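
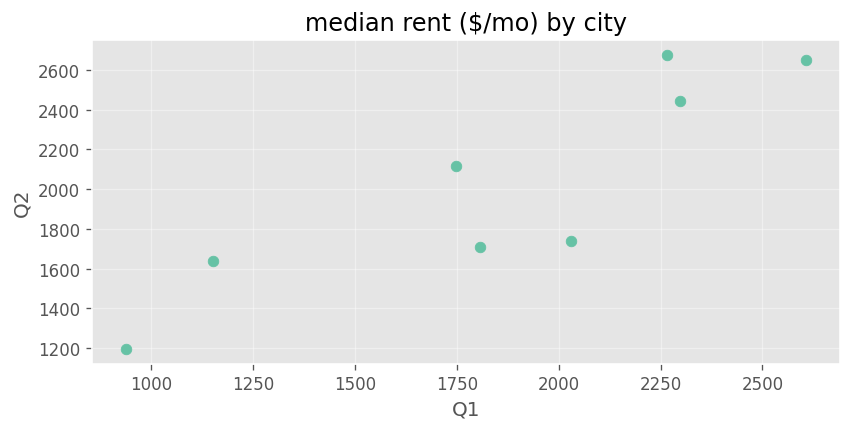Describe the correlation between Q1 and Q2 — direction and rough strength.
Points are positively correlated; strong (|r| ≈ 0.9).

positive, strong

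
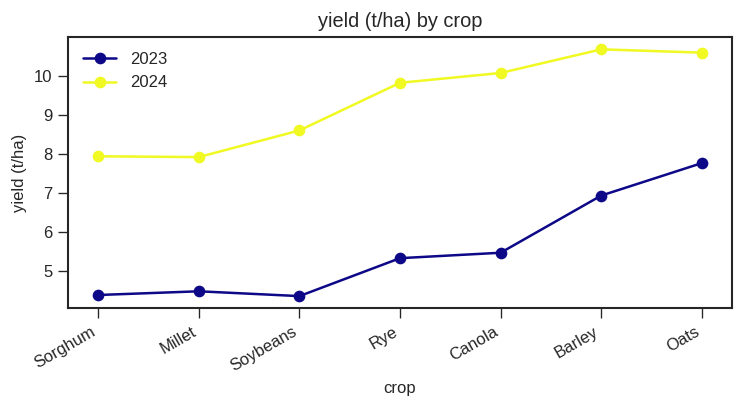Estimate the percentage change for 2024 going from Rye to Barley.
Rye ≈ 10, Barley ≈ 11; (11 − 10) / 10 ≈ +10%.

≈ +10%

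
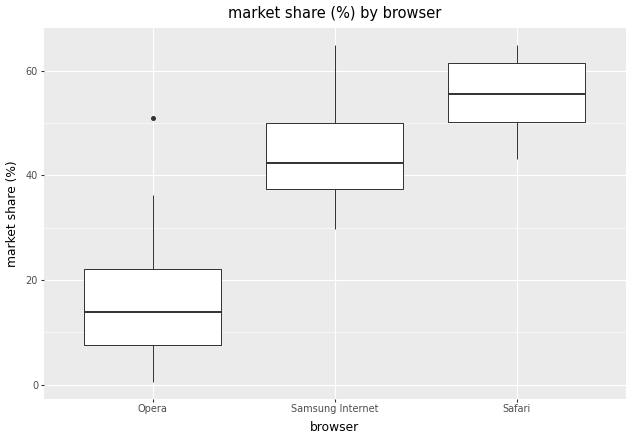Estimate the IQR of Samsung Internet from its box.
Q3 ≈ 50, Q1 ≈ 35; IQR ≈ 15.

≈ 15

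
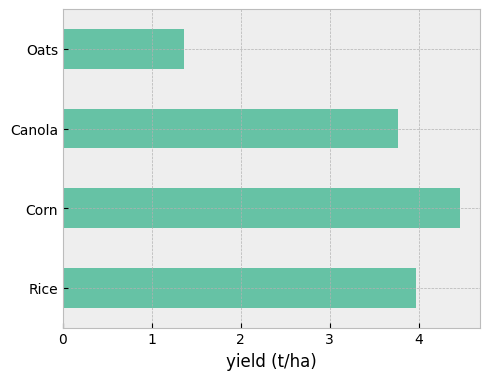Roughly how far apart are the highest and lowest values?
Max Corn ≈ 4.5, min Oats ≈ 1.5; range ≈ 3.0.

≈ 3.0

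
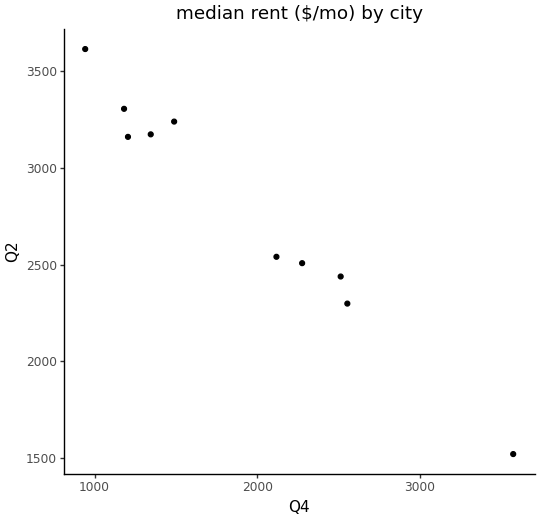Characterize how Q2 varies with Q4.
Points are negatively correlated; strong (|r| ≈ 1.0).

negative, strong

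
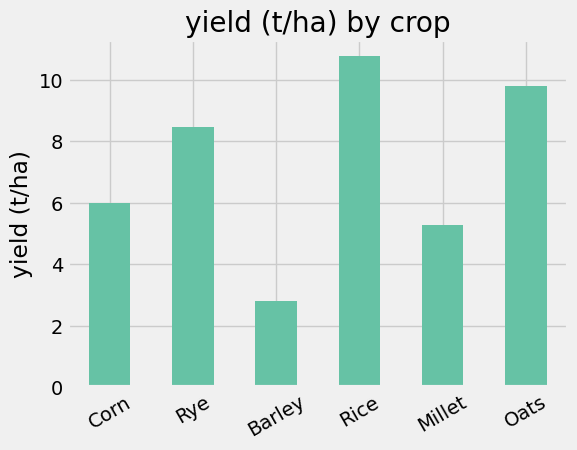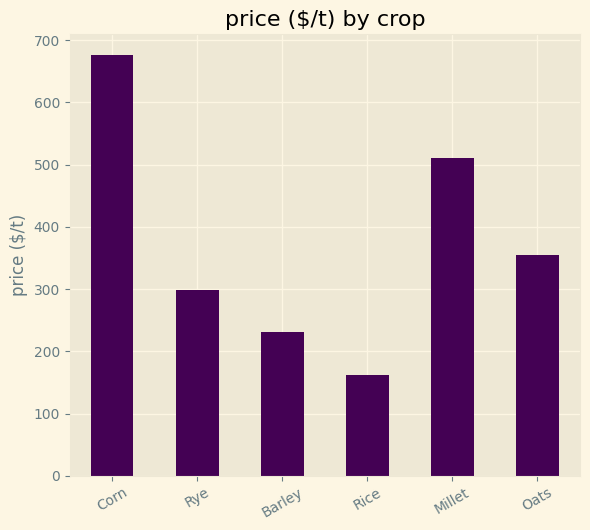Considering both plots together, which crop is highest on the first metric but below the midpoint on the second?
Chart 2 median price ($/t) ≈ 300; below-median crops: Rye, Barley, Rice. Among those, Rice has the highest yield (t/ha) (≈ 11).

Rice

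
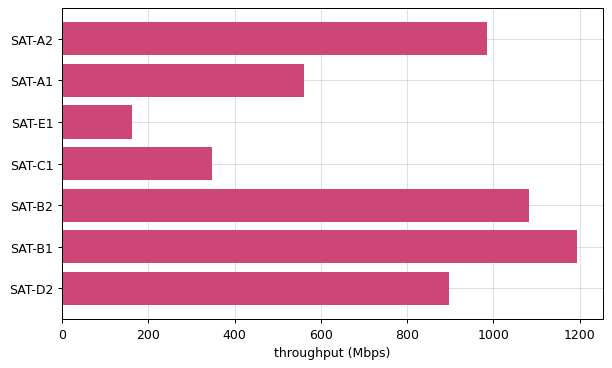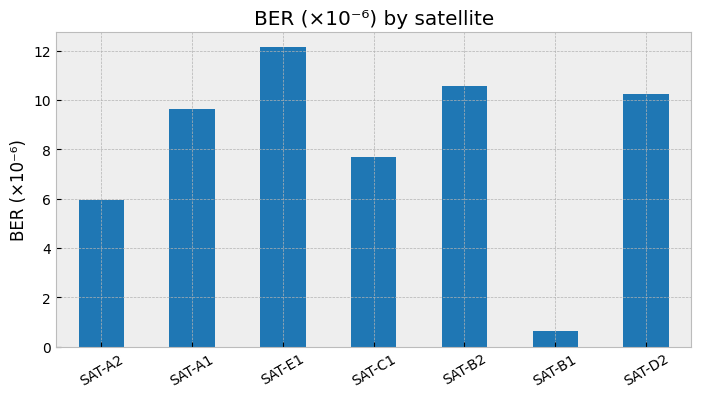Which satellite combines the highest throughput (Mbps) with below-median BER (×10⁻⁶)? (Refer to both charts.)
Chart 2 median BER (×10⁻⁶) ≈ 10; below-median satellites: SAT-A2, SAT-C1, SAT-B1. Among those, SAT-B1 has the highest throughput (Mbps) (≈ 1200).

SAT-B1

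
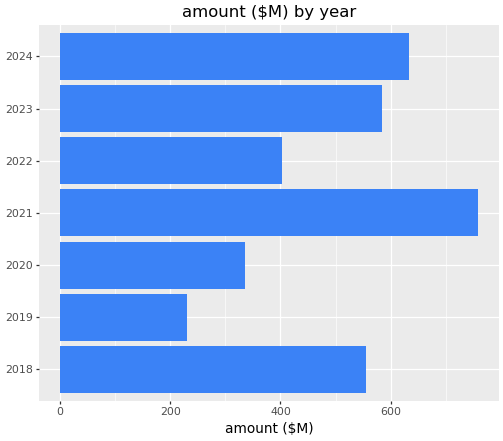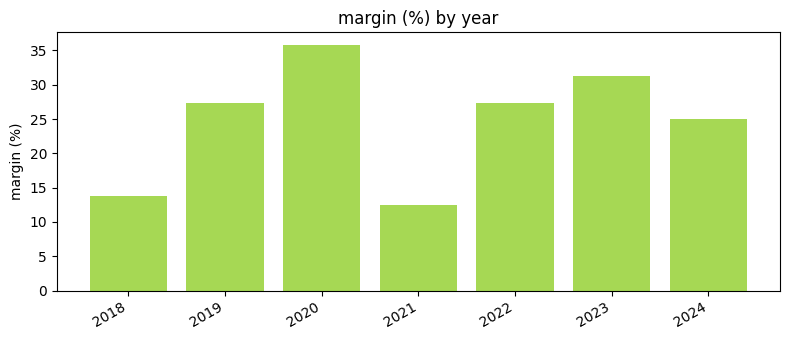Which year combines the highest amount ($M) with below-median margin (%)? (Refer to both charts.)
Chart 2 median margin (%) ≈ 25; below-median years: 2018, 2021, 2024. Among those, 2021 has the highest amount ($M) (≈ 800).

2021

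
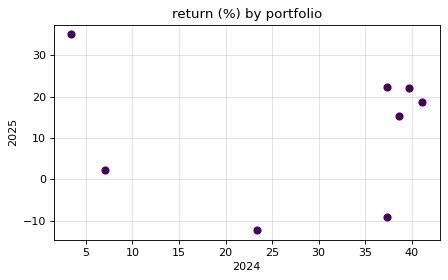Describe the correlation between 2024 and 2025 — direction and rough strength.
no clear correlation

Points are roughly uncorrelated; weak (|r| ≈ 0.1).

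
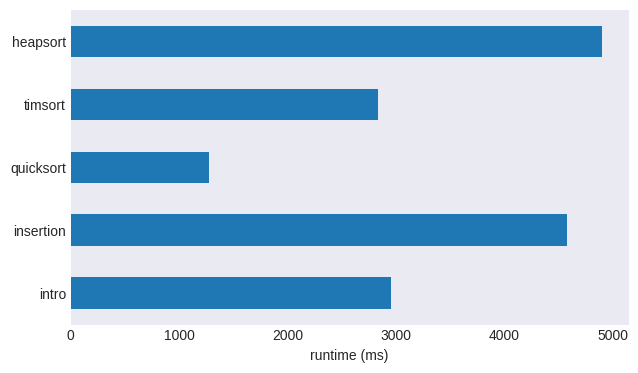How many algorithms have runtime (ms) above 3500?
Above 3500: insertion, heapsort.

2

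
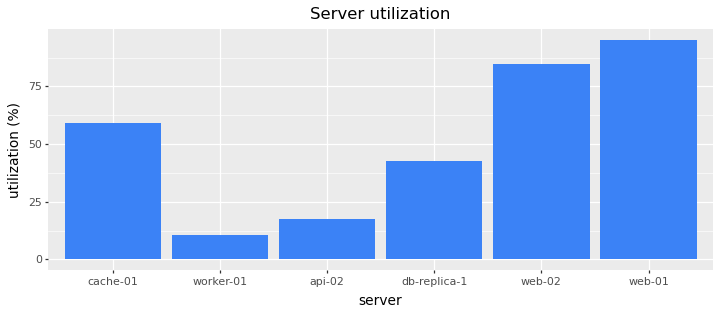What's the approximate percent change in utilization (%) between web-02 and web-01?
web-02 ≈ 80, web-01 ≈ 90; (90 − 80) / 80 ≈ +12.5%.

≈ +12.5%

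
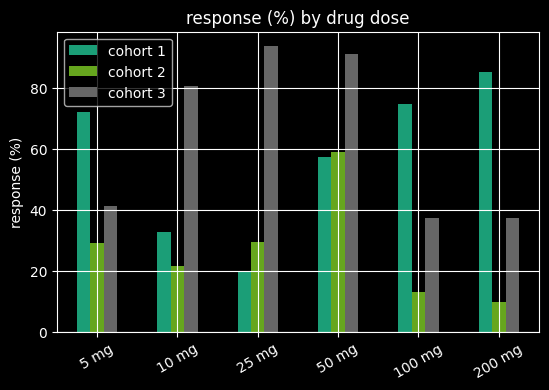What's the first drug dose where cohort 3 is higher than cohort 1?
5 mg: cohort 3 ≈ 40 vs cohort 1 ≈ 70 (not yet); 10 mg: cohort 3 ≈ 80 vs cohort 1 ≈ 30 (first crossover).

10 mg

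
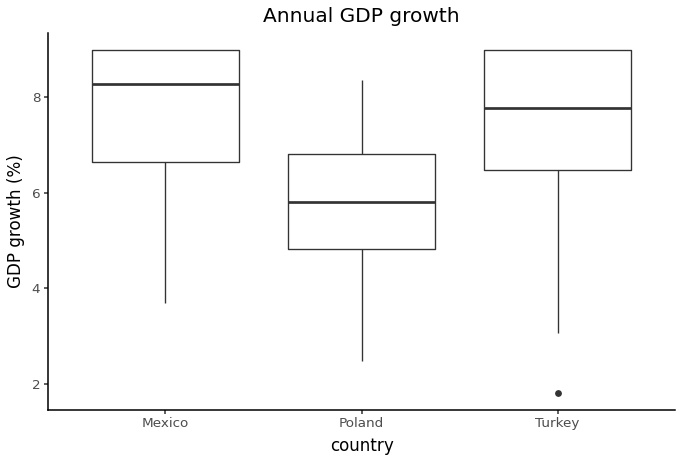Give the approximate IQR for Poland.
≈ 2.0

Q3 ≈ 6.8, Q1 ≈ 4.8; IQR ≈ 2.0.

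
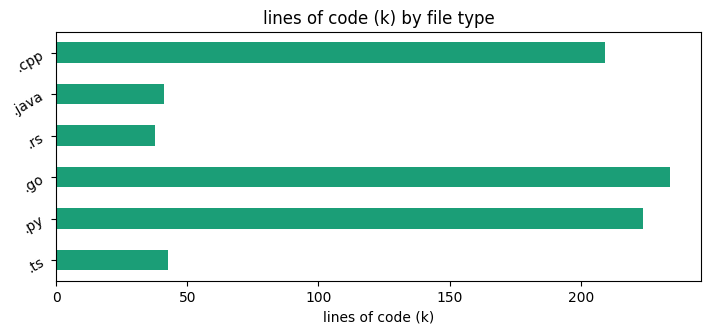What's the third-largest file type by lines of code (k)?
.cpp

Top 4: .go ≈ 240, .py ≈ 220, .cpp ≈ 200, .ts ≈ 40.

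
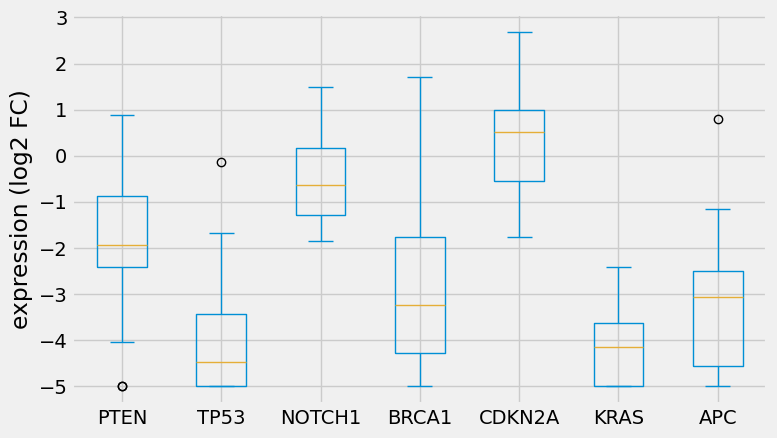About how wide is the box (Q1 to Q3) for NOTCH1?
≈ 1.5

Q3 ≈ 0.0, Q1 ≈ -1.5; IQR ≈ 1.5.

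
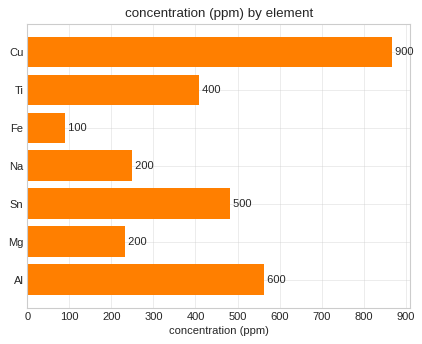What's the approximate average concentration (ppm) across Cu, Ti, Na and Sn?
≈ 500

(900 + 400 + 200 + 500) / 4 ≈ 500.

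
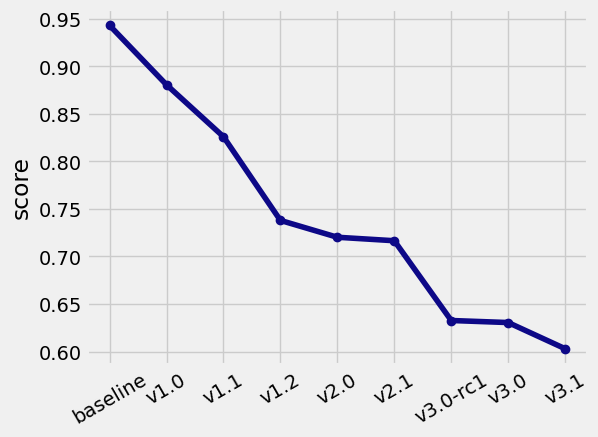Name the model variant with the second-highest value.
v1.0

Top 3: baseline ≈ 0.95, v1.0 ≈ 0.90, v1.1 ≈ 0.85.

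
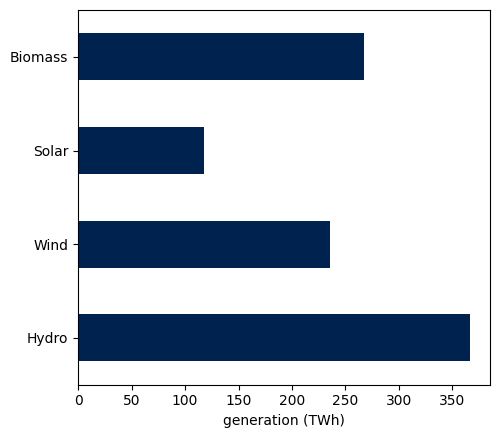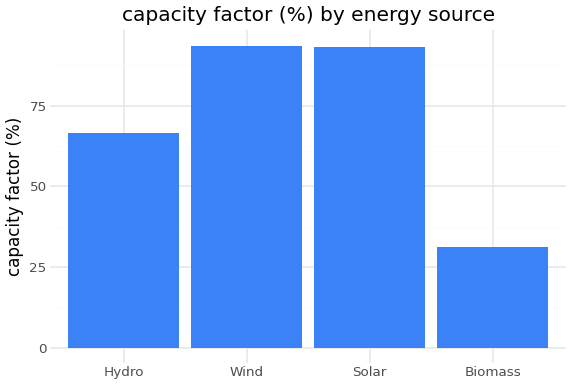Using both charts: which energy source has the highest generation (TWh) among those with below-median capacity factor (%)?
Chart 2 median capacity factor (%) ≈ 80; below-median energy sources: Hydro, Biomass. Among those, Hydro has the highest generation (TWh) (≈ 350).

Hydro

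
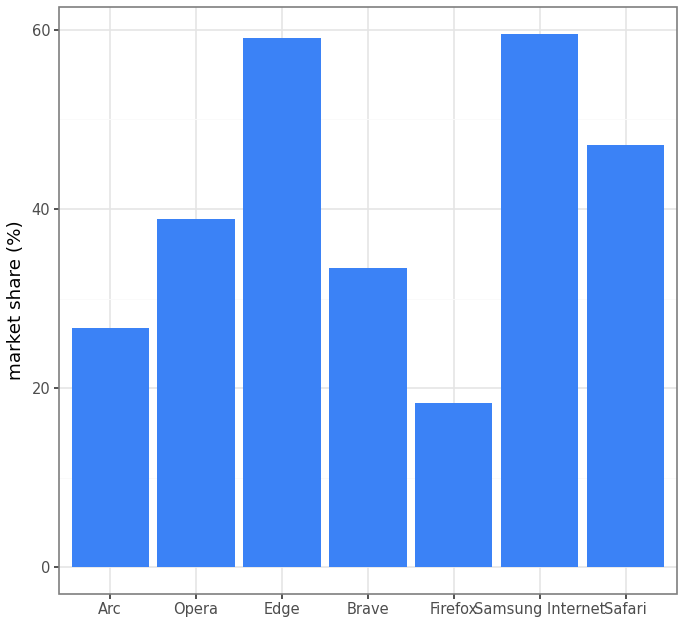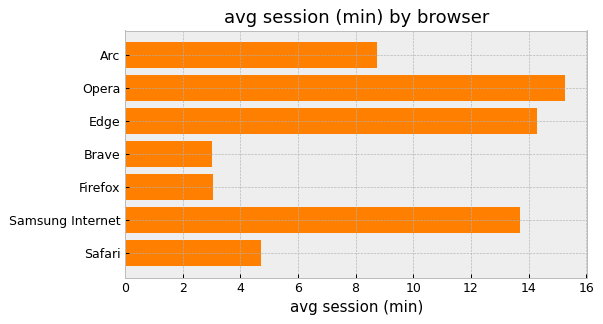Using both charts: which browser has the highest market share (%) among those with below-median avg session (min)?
Chart 2 median avg session (min) ≈ 8; below-median browsers: Brave, Firefox, Safari. Among those, Safari has the highest market share (%) (≈ 50).

Safari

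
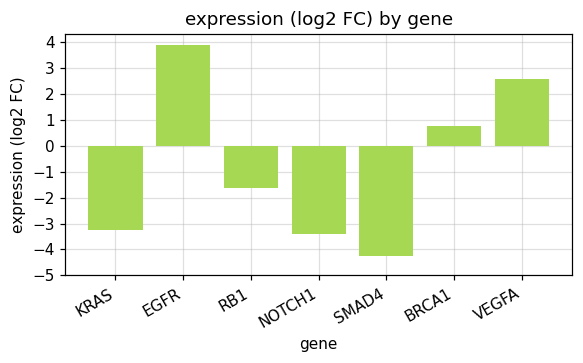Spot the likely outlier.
EGFR

EGFR ≈ 4; the rest sit between ≈ -4 and ≈ 3.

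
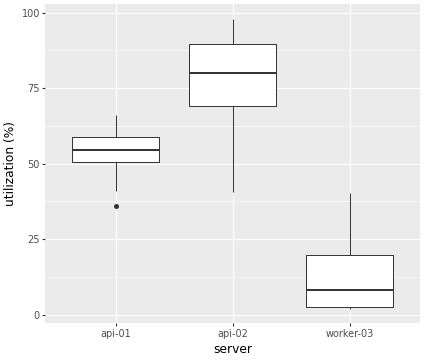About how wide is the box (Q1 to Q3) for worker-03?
≈ 20

Q3 ≈ 20, Q1 ≈ 0; IQR ≈ 20.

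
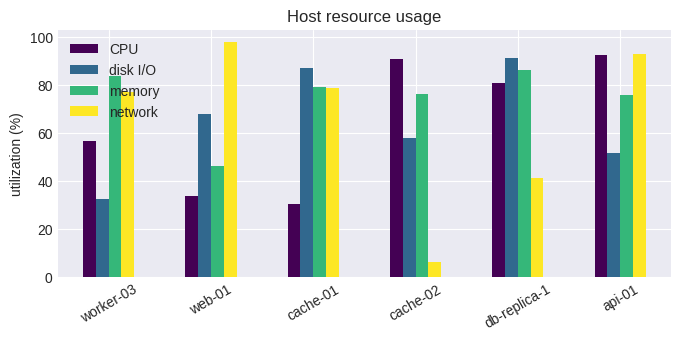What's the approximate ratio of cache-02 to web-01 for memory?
cache-02 ≈ 80, web-01 ≈ 50; 80/50 ≈ 1.6.

≈ 1.6×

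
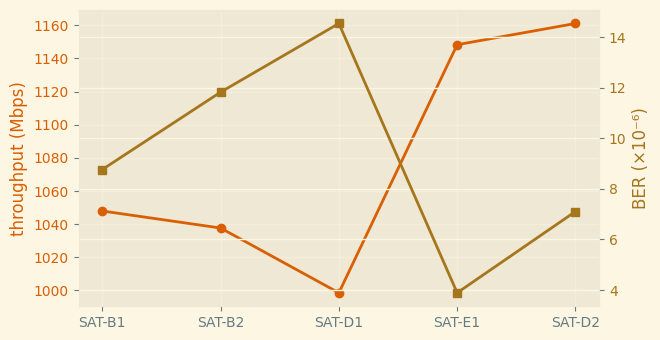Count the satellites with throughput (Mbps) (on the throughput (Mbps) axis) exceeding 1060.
2

Above 1060: SAT-E1, SAT-D2.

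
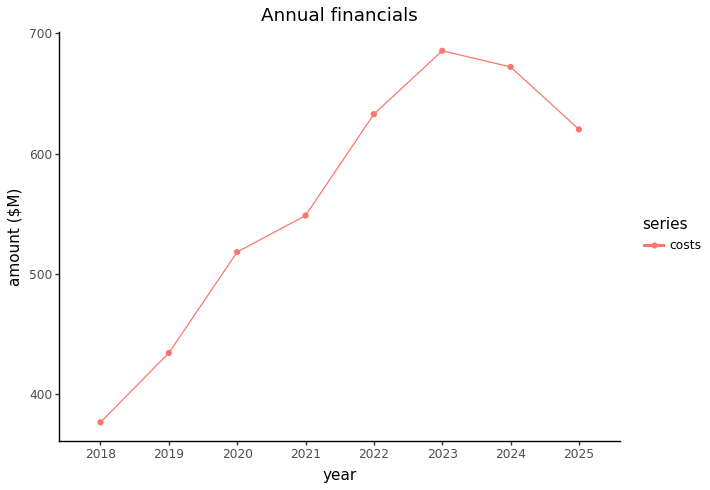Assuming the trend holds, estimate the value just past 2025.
≈ 550

Last three: 700, 650, 600 → slope ≈ -50/step → next ≈ 550.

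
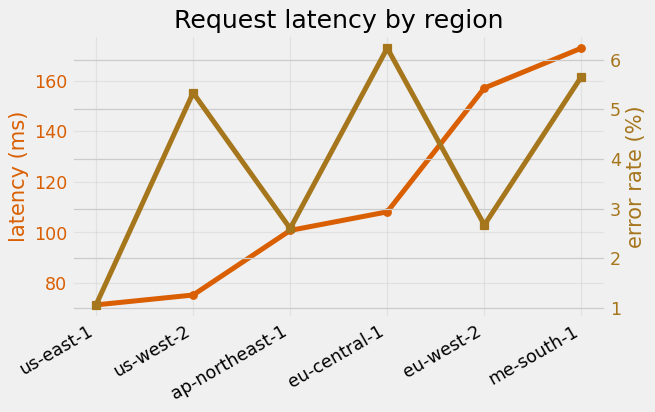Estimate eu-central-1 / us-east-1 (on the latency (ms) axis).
≈ 1.57×

eu-central-1 ≈ 110, us-east-1 ≈ 70; 110/70 ≈ 1.57.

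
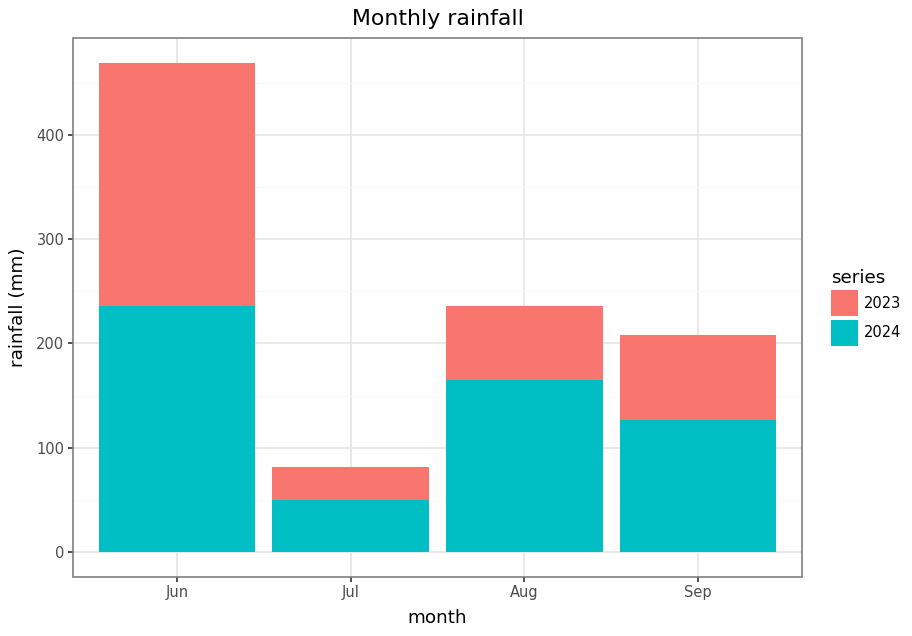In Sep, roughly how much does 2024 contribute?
≈ 150

2024 top ≈ 150, bottom ≈ 0; segment ≈ 150.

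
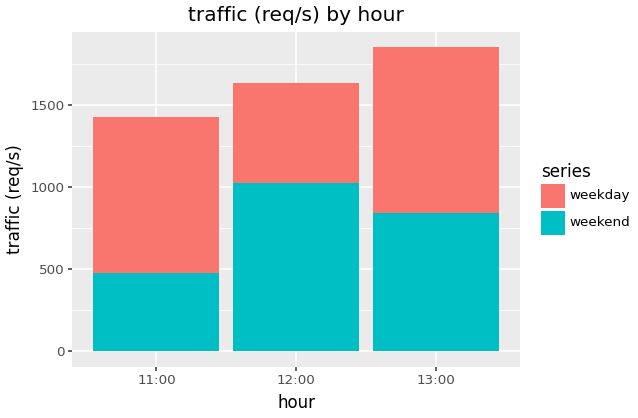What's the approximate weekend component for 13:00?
weekend top ≈ 800, bottom ≈ 0; segment ≈ 800.

≈ 800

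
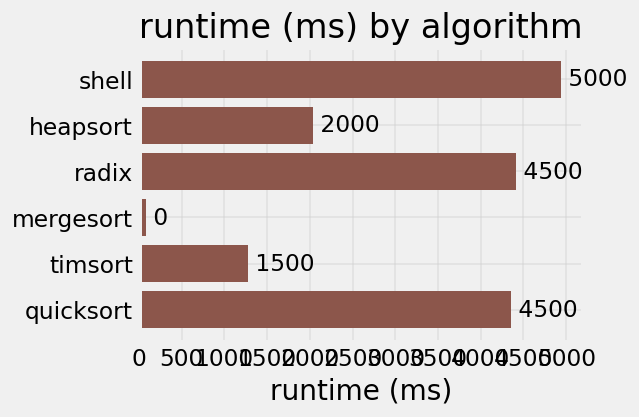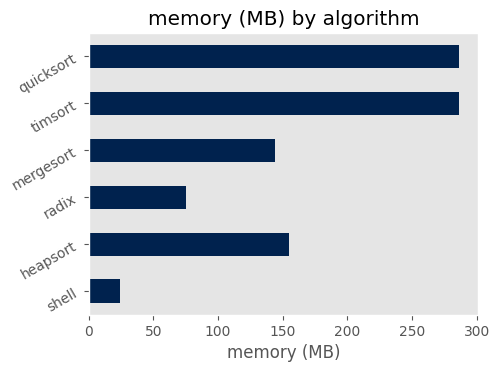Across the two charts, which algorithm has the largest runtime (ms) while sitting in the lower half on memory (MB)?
shell

Chart 2 median memory (MB) ≈ 150; below-median algorithms: shell, radix, mergesort. Among those, shell has the highest runtime (ms) (≈ 5000).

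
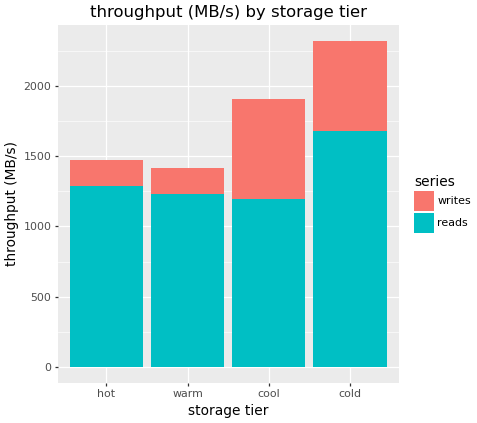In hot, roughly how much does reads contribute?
reads top ≈ 1200, bottom ≈ 0; segment ≈ 1200.

≈ 1200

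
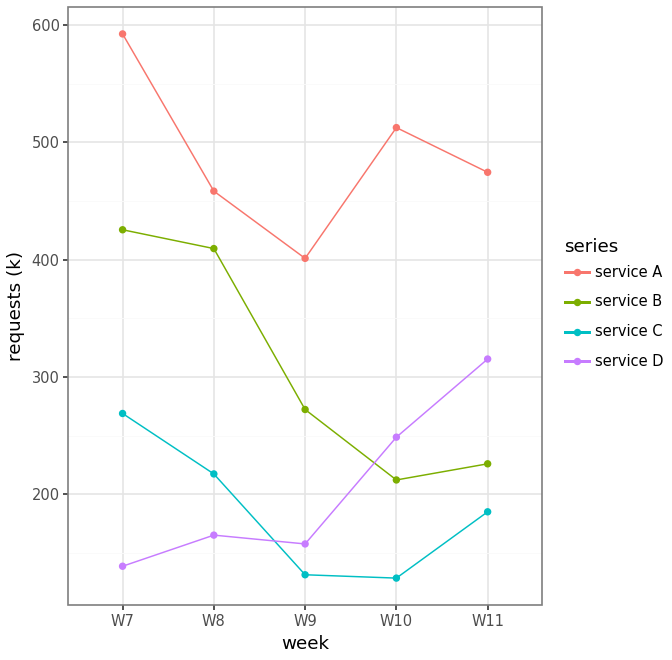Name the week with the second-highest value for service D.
W10

Top 3 for service D: W11 ≈ 300, W10 ≈ 250, W8 ≈ 150.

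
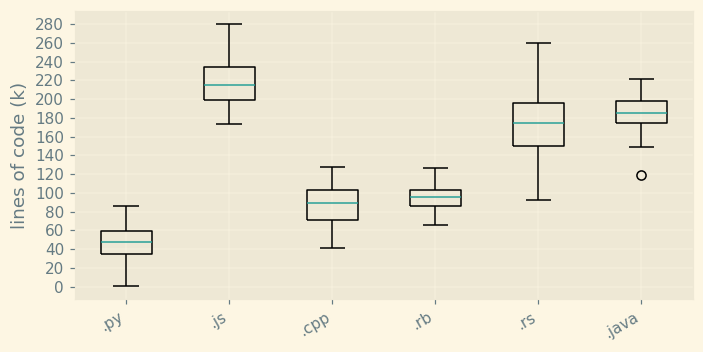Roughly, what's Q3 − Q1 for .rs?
Q3 ≈ 200, Q1 ≈ 160; IQR ≈ 40.

≈ 40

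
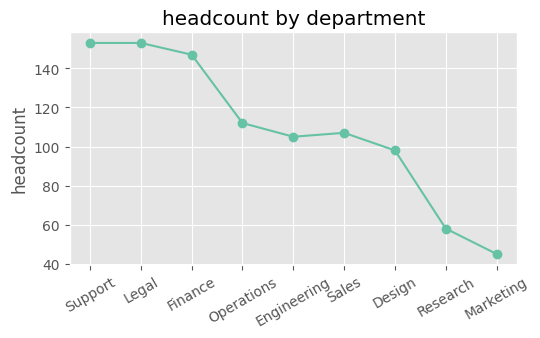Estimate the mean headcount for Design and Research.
≈ 80

(100 + 60) / 2 ≈ 80.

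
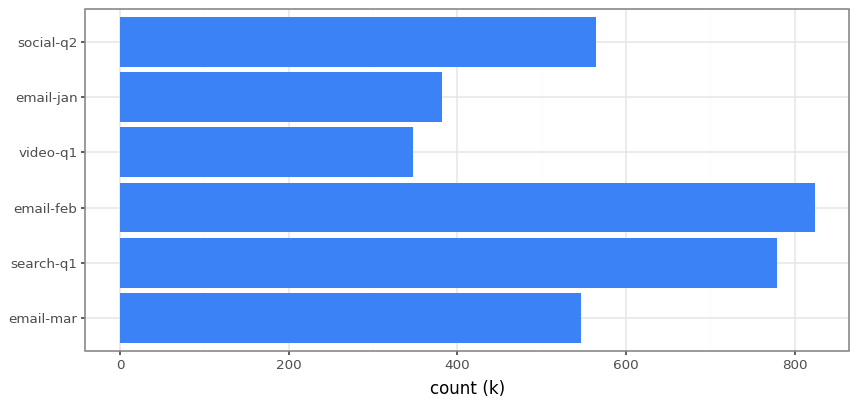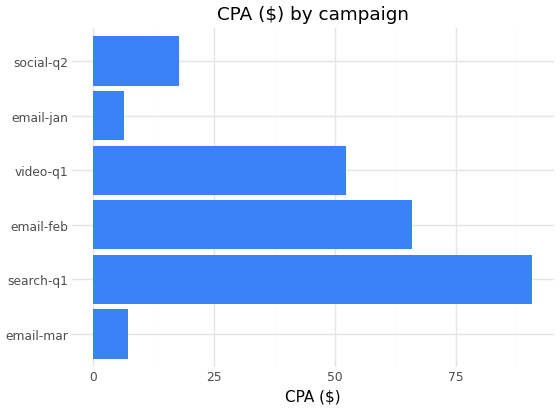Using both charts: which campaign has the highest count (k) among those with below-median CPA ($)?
social-q2

Chart 2 median CPA ($) ≈ 40; below-median campaigns: email-mar, email-jan, social-q2. Among those, social-q2 has the highest count (k) (≈ 600).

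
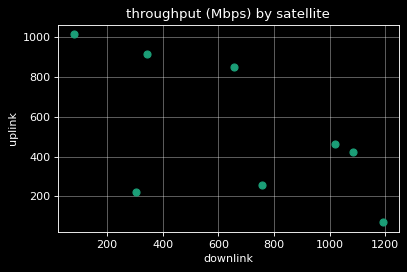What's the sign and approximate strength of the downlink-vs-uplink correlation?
Points are negatively correlated; moderate (|r| ≈ 0.6).

negative, moderate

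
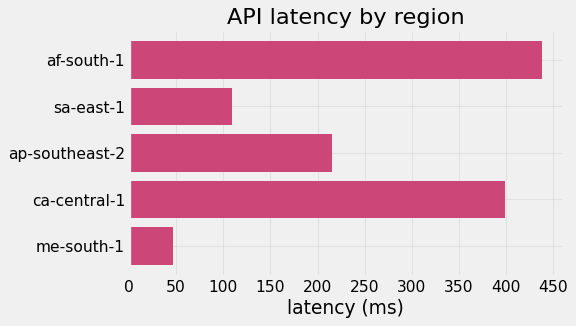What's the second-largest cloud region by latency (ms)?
Top 3: af-south-1 ≈ 450, ca-central-1 ≈ 400, ap-southeast-2 ≈ 200.

ca-central-1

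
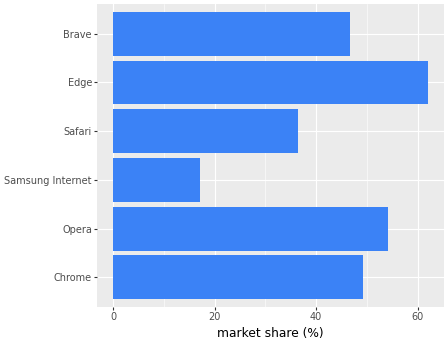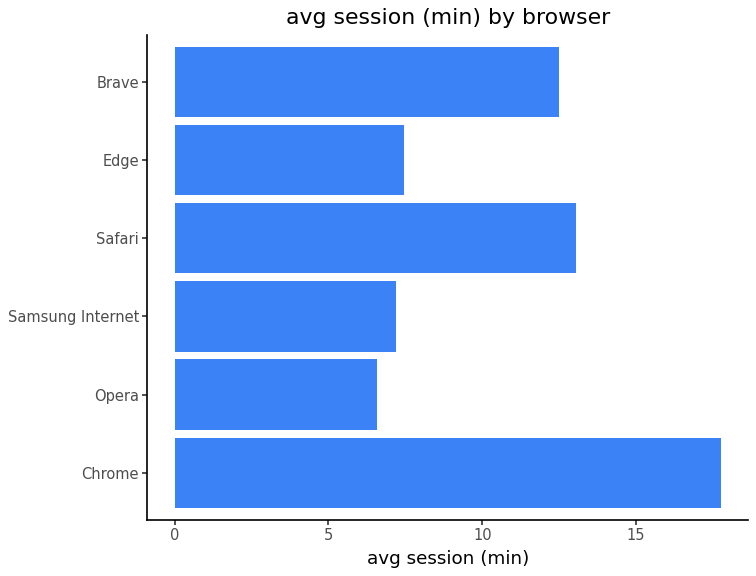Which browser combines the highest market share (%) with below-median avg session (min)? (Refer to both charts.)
Edge

Chart 2 median avg session (min) ≈ 10; below-median browsers: Opera, Samsung Internet, Edge. Among those, Edge has the highest market share (%) (≈ 60).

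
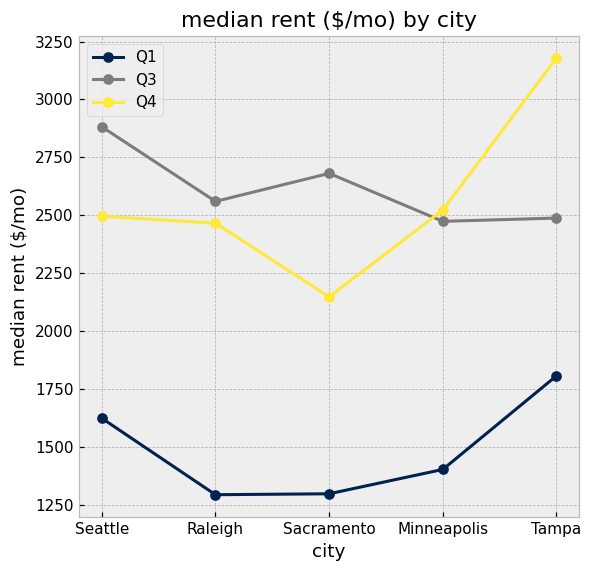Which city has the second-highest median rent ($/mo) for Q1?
Top 3 for Q1: Tampa ≈ 1800, Seattle ≈ 1600, Minneapolis ≈ 1400.

Seattle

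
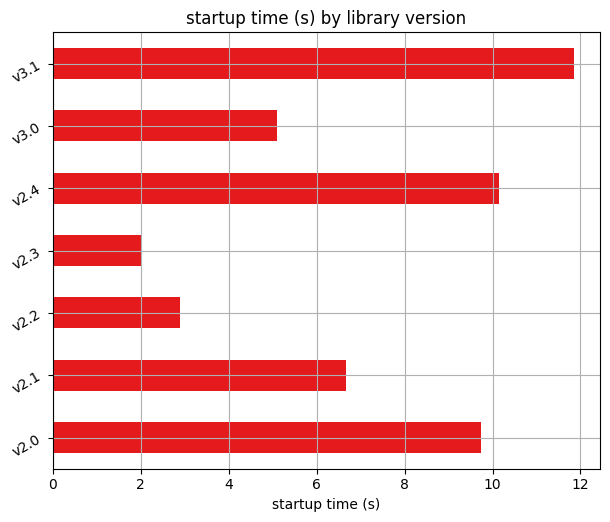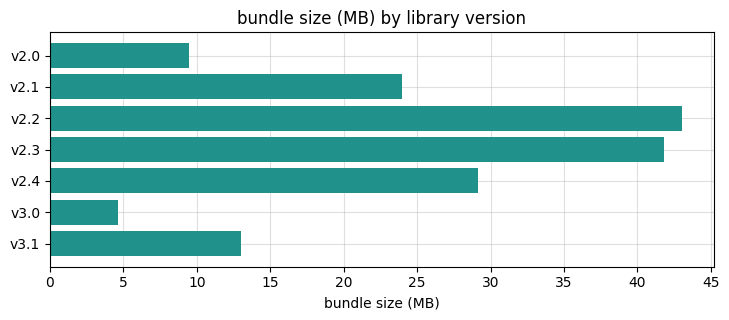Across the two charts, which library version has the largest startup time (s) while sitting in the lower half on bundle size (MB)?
v3.1

Chart 2 median bundle size (MB) ≈ 25; below-median library versions: v2.0, v3.0, v3.1. Among those, v3.1 has the highest startup time (s) (≈ 12).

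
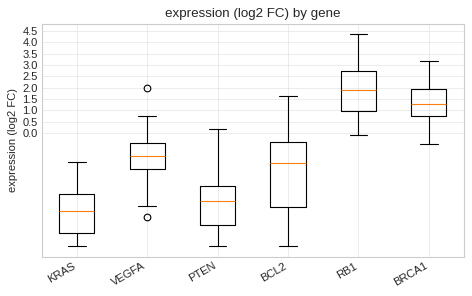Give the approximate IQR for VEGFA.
Q3 ≈ -0.5, Q1 ≈ -1.5; IQR ≈ 1.0.

≈ 1.0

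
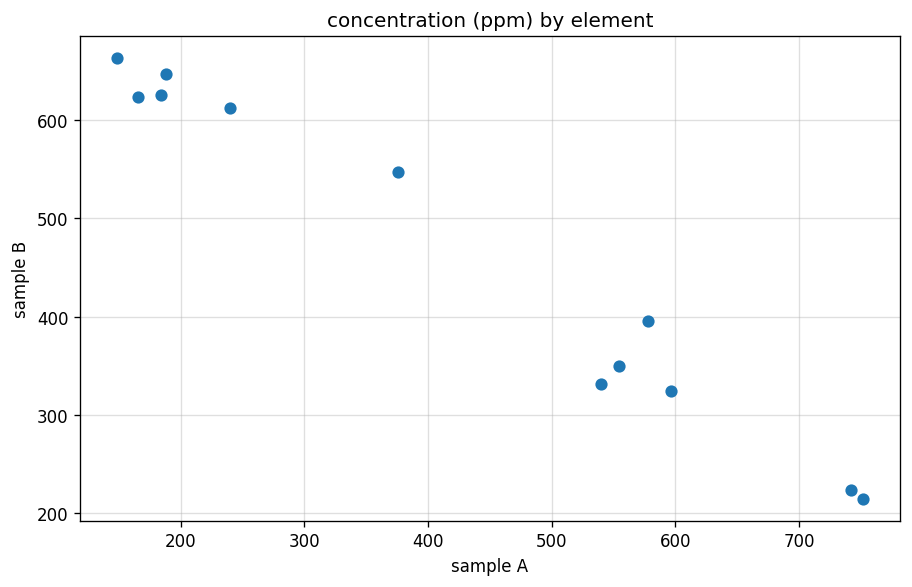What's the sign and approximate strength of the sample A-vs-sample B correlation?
negative, strong

Points are negatively correlated; strong (|r| ≈ 1.0).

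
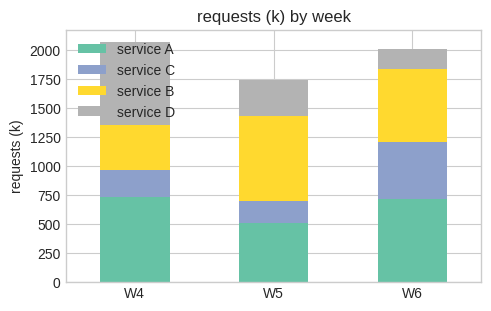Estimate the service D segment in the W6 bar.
service D top ≈ 2000, bottom ≈ 1800; segment ≈ 200.

≈ 200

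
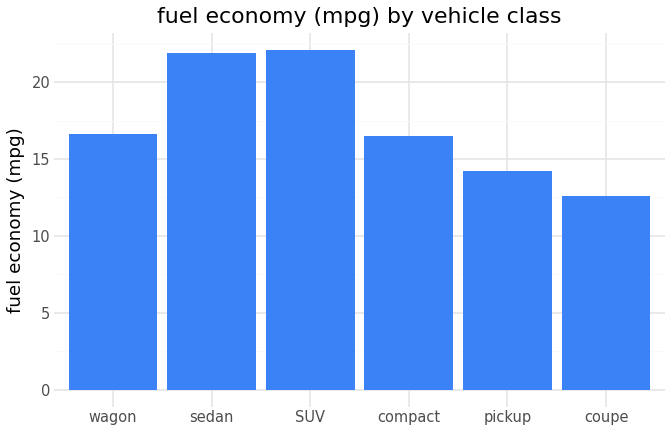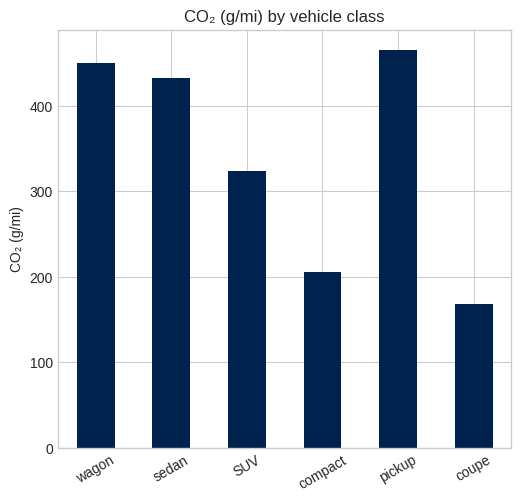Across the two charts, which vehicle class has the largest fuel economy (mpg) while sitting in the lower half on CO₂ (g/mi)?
Chart 2 median CO₂ (g/mi) ≈ 400; below-median vehicle classes: SUV, compact, coupe. Among those, SUV has the highest fuel economy (mpg) (≈ 20).

SUV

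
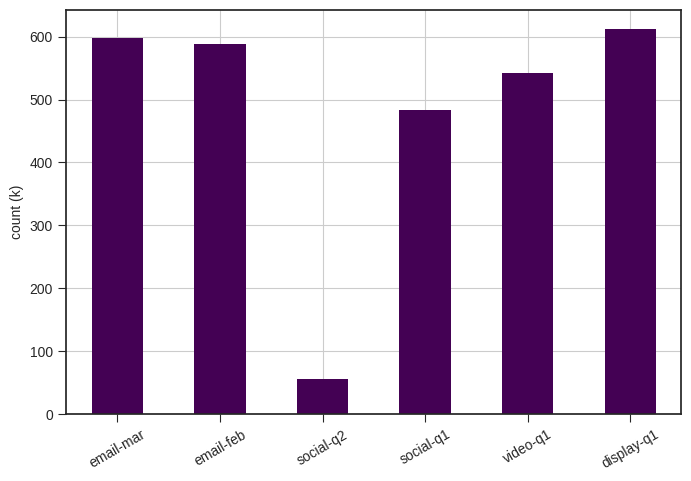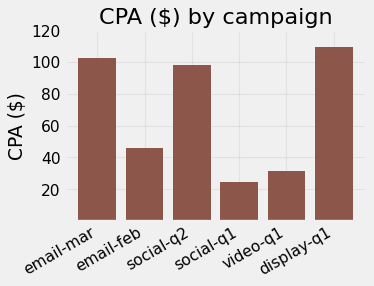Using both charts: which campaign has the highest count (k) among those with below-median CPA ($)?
email-feb

Chart 2 median CPA ($) ≈ 80; below-median campaigns: email-feb, social-q1, video-q1. Among those, email-feb has the highest count (k) (≈ 600).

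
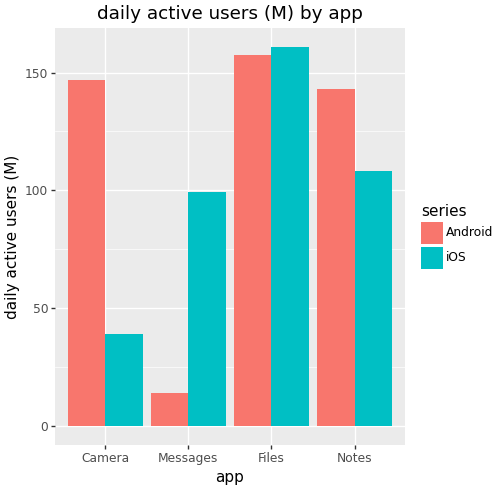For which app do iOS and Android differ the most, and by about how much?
Camera, ≈ 100 M

Camera: iOS ≈ 40, Android ≈ 140 → gap ≈ 100. Next-largest (Messages) is only ≈ 80.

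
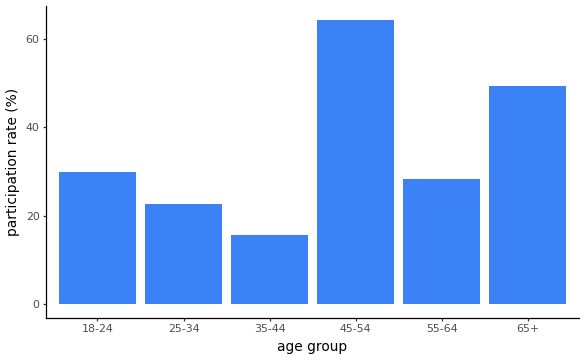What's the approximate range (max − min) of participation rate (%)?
≈ 40

Max 45-54 ≈ 60, min 35-44 ≈ 20; range ≈ 40.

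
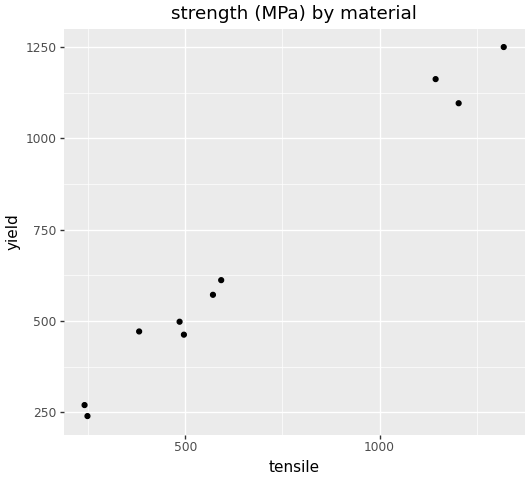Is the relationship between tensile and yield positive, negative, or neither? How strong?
Points are positively correlated; strong (|r| ≈ 1.0).

positive, strong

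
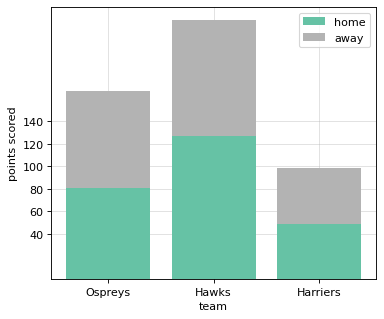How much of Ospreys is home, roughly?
home top ≈ 80, bottom ≈ 0; segment ≈ 80.

≈ 80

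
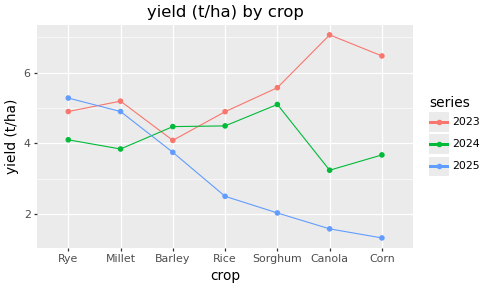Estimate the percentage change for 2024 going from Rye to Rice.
Rye ≈ 4.0, Rice ≈ 4.5; (4.5 − 4.0) / 4.0 ≈ +12.5%.

≈ +12.5%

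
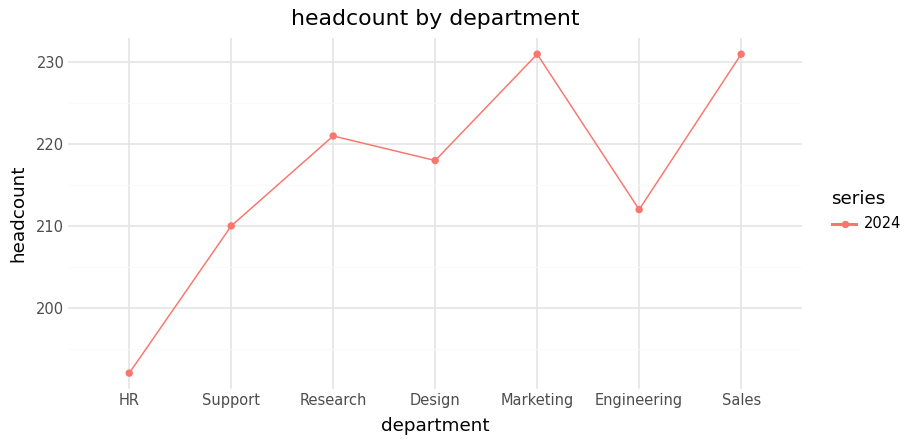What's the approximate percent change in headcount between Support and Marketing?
Support ≈ 210, Marketing ≈ 230; (230 − 210) / 210 ≈ +9.5%.

≈ +9.5%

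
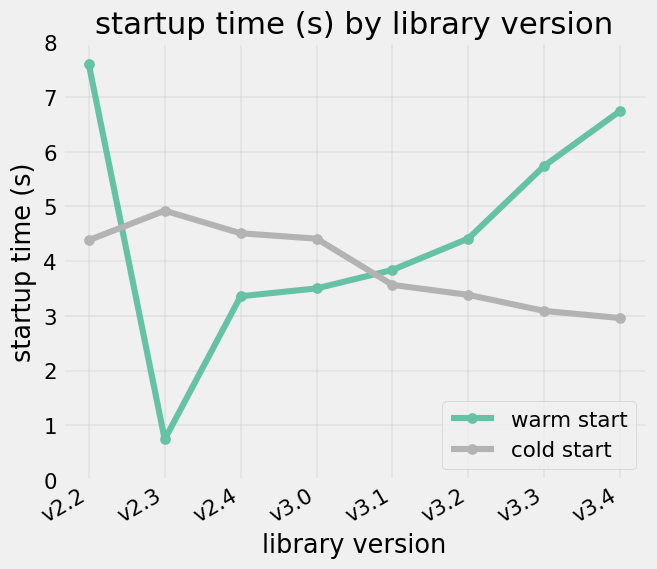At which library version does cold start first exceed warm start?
v2.3

v2.2: cold start ≈ 4 vs warm start ≈ 8 (not yet); v2.3: cold start ≈ 5 vs warm start ≈ 1 (first crossover).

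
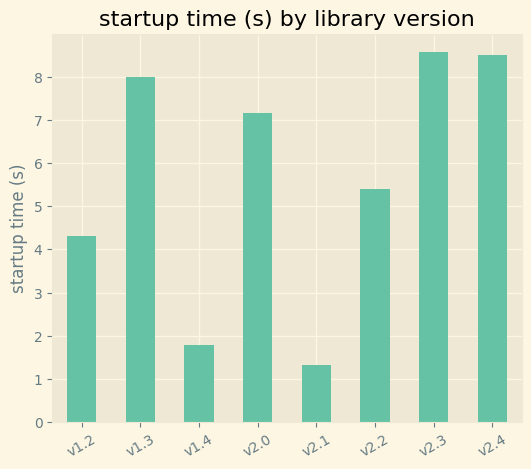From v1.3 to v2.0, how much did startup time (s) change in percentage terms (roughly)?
≈ -12.5%

v1.3 ≈ 8, v2.0 ≈ 7; (7 − 8) / 8 ≈ -12.5%.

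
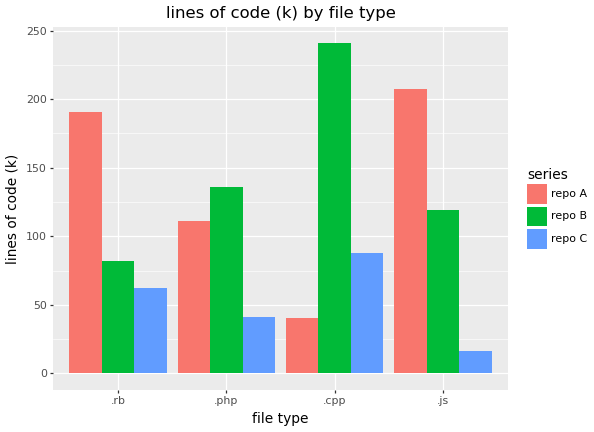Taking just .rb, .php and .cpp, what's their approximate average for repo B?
(75 + 125 + 250) / 3 ≈ 150.

≈ 150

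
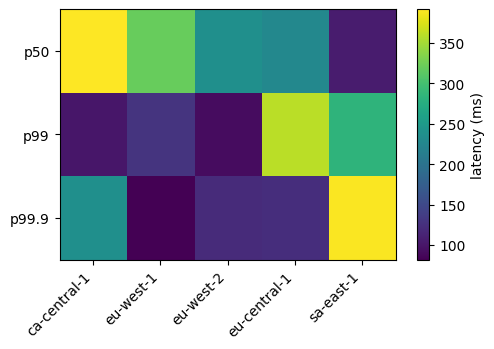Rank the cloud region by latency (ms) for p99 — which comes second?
Top 3 for p99: eu-central-1 ≈ 350, sa-east-1 ≈ 300, eu-west-1 ≈ 150.

sa-east-1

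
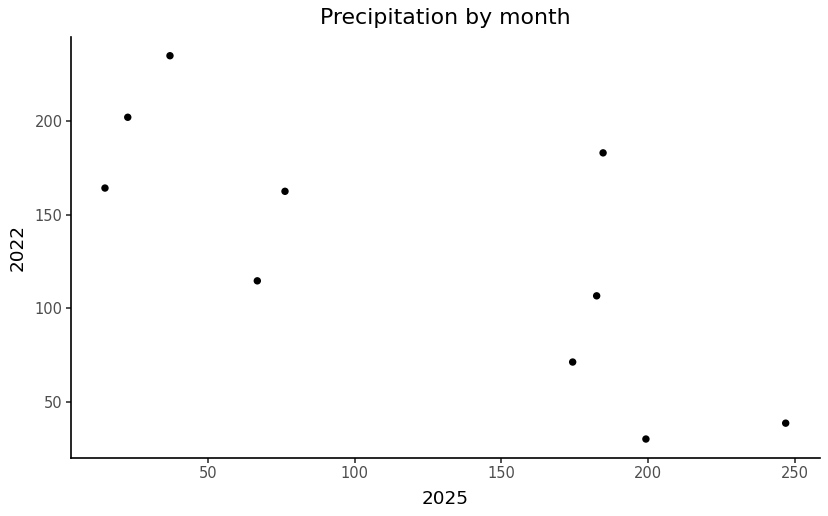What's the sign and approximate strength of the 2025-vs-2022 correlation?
negative, strong

Points are negatively correlated; strong (|r| ≈ 0.8).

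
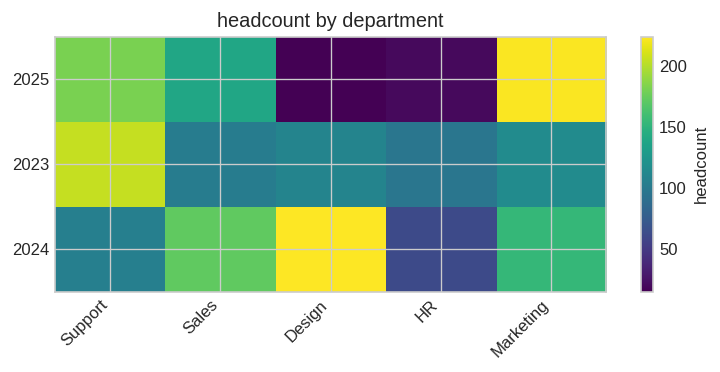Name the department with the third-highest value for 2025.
Top 4 for 2025: Marketing ≈ 220, Support ≈ 180, Sales ≈ 140, HR ≈ 20.

Sales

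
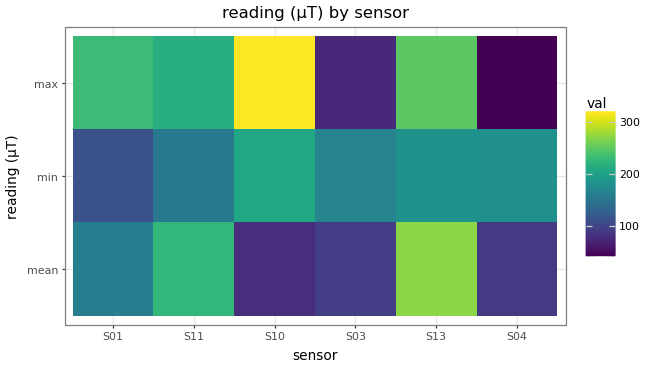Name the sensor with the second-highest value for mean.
S11

Top 3 for mean: S13 ≈ 275, S11 ≈ 225, S01 ≈ 150.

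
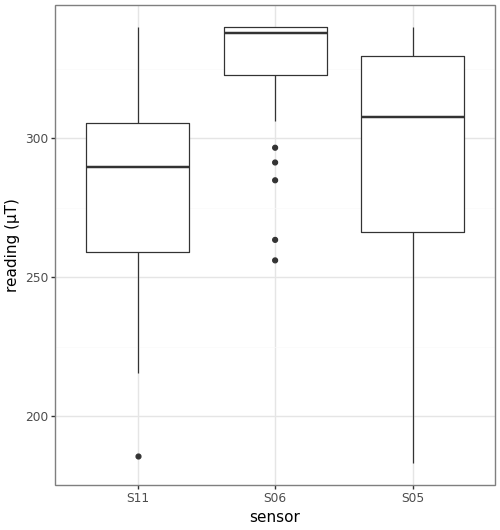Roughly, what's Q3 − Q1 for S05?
Q3 ≈ 330, Q1 ≈ 265; IQR ≈ 65.

≈ 65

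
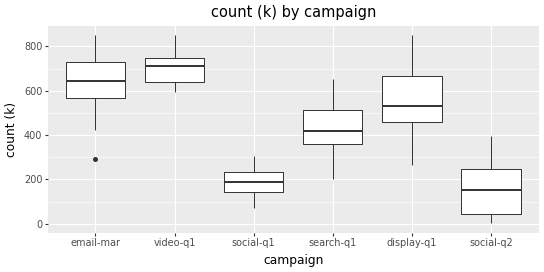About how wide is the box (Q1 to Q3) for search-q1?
≈ 150

Q3 ≈ 500, Q1 ≈ 350; IQR ≈ 150.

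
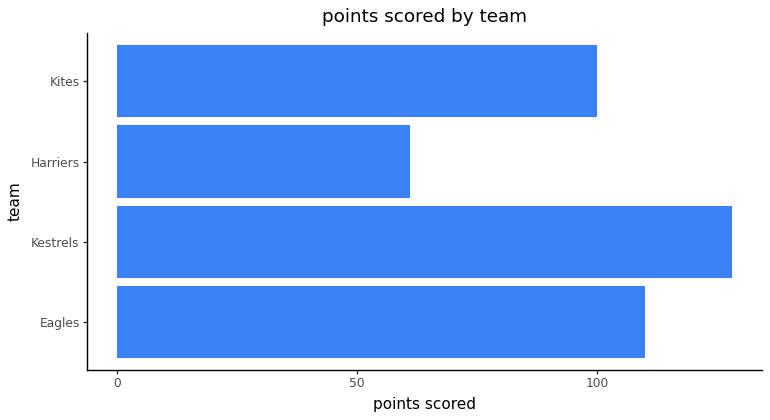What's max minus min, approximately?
≈ 60

Max Kestrels ≈ 120, min Harriers ≈ 60; range ≈ 60.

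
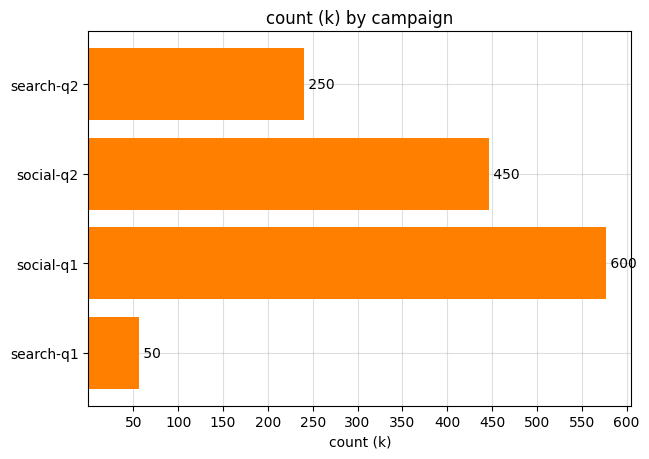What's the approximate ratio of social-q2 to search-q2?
social-q2 ≈ 450, search-q2 ≈ 250; 450/250 ≈ 1.8.

≈ 1.8×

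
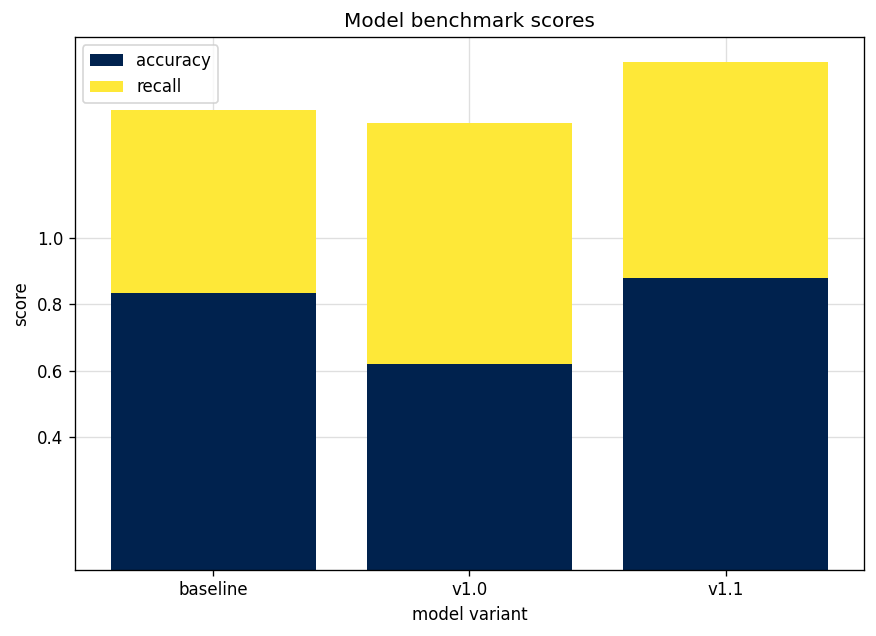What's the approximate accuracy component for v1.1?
≈ 0.8

accuracy top ≈ 0.8, bottom ≈ 0.0; segment ≈ 0.8.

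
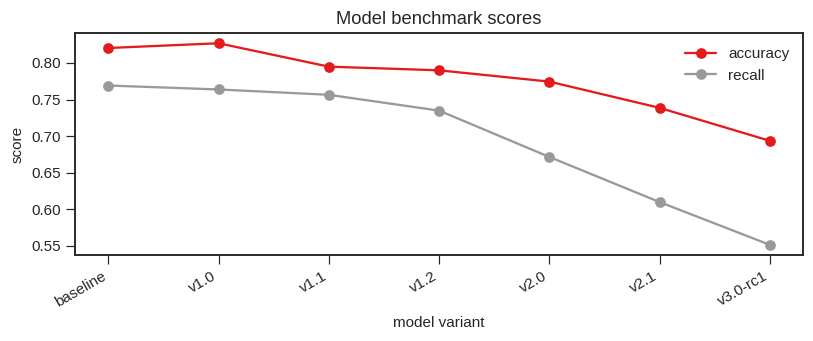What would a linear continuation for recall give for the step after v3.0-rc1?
≈ 0.5

Last three: 0.65, 0.60, 0.55 → slope ≈ -0.05/step → next ≈ 0.5.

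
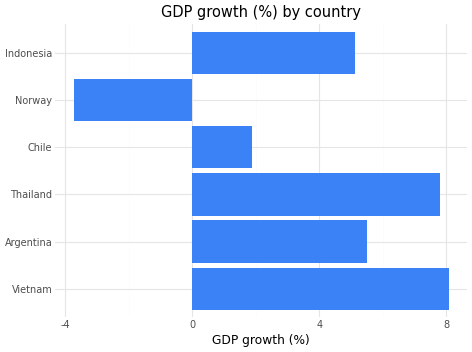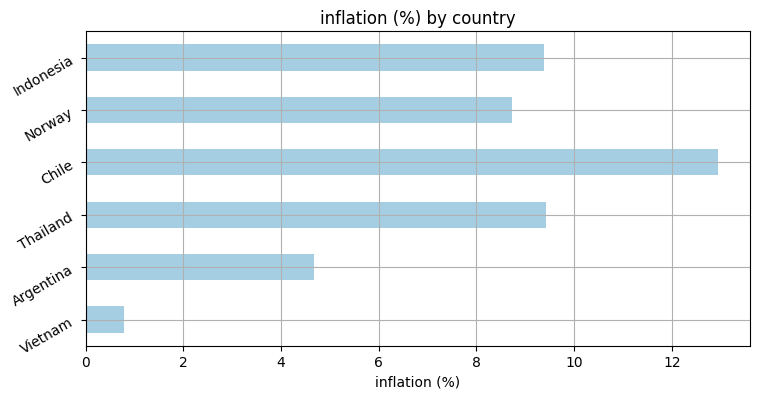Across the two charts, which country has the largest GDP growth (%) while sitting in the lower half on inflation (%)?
Chart 2 median inflation (%) ≈ 10; below-median countries: Vietnam, Argentina, Norway. Among those, Vietnam has the highest GDP growth (%) (≈ 8).

Vietnam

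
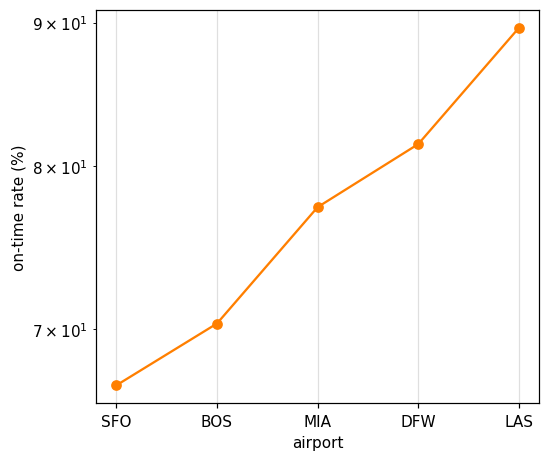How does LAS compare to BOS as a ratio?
LAS ≈ 90, BOS ≈ 70; 90/70 ≈ 1.29.

≈ 1.29×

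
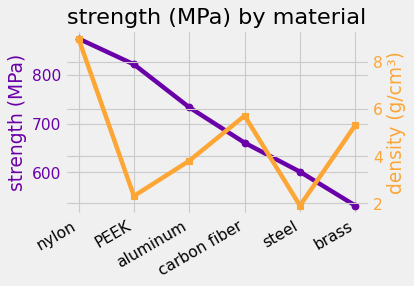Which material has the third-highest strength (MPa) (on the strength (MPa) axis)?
aluminum

Top 4 (on the strength (MPa) axis): nylon ≈ 850, PEEK ≈ 800, aluminum ≈ 750, carbon fiber ≈ 650.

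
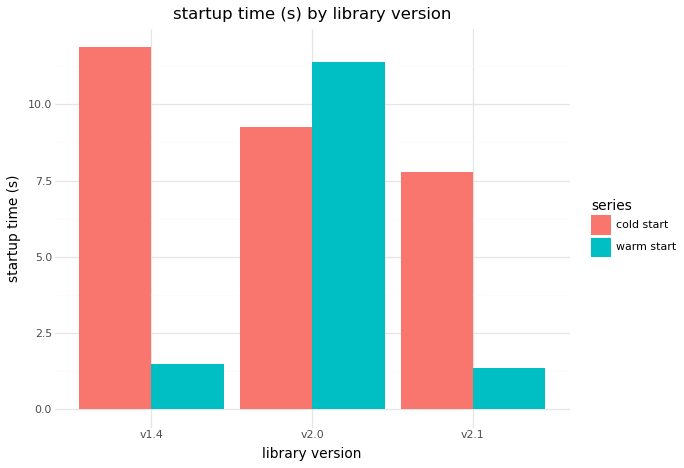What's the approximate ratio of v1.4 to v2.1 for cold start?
v1.4 ≈ 12, v2.1 ≈ 8; 12/8 ≈ 1.5.

≈ 1.5×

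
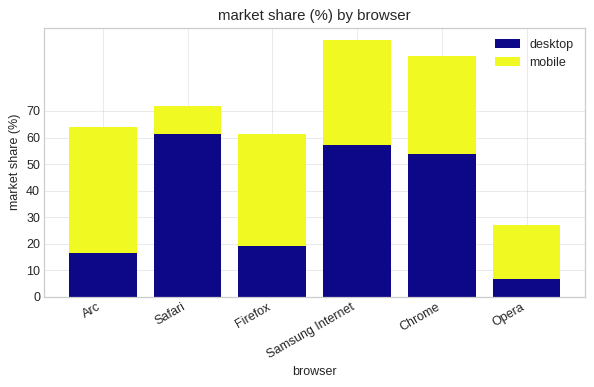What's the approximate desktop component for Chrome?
≈ 50

desktop top ≈ 50, bottom ≈ 0; segment ≈ 50.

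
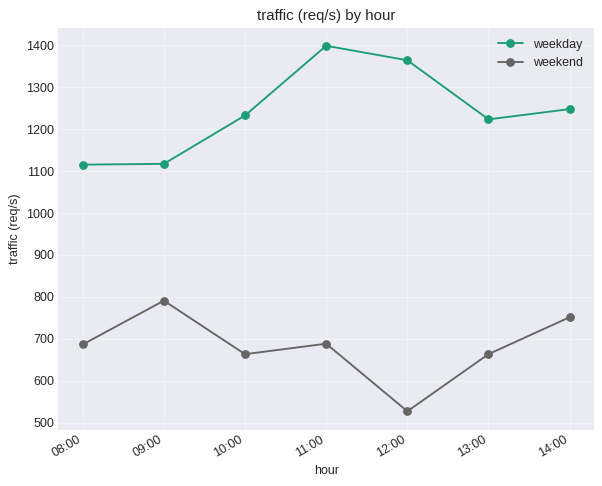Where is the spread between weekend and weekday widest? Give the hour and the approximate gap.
12:00, ≈ 900 req/s

12:00: weekend ≈ 500, weekday ≈ 1400 → gap ≈ 900. Next-largest (11:00) is only ≈ 700.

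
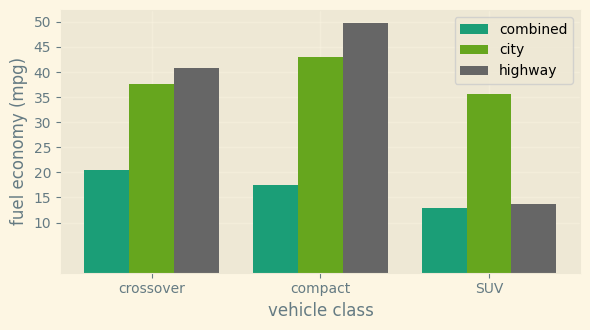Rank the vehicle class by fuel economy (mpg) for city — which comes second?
crossover

Top 3 for city: compact ≈ 45, crossover ≈ 40, SUV ≈ 35.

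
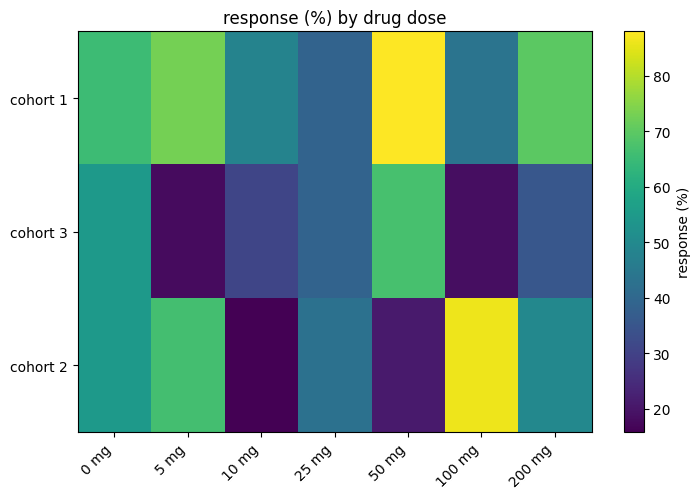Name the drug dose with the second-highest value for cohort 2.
Top 3 for cohort 2: 100 mg ≈ 90, 5 mg ≈ 70, 0 mg ≈ 50.

5 mg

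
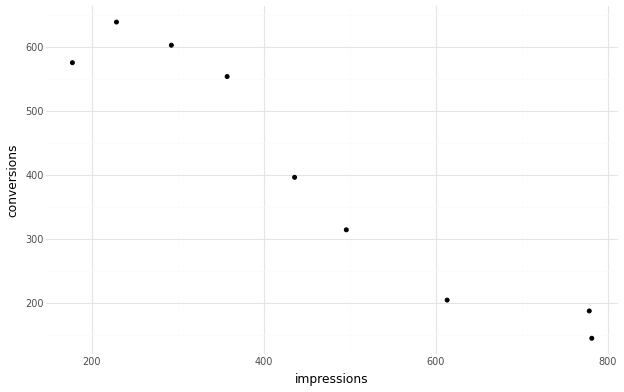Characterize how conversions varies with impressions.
negative, strong

Points are negatively correlated; strong (|r| ≈ 1.0).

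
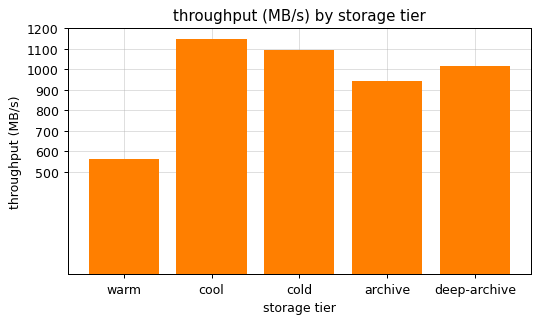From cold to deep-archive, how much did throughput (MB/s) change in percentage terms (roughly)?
cold ≈ 1100, deep-archive ≈ 1000; (1000 − 1100) / 1100 ≈ -9.1%.

≈ -9.1%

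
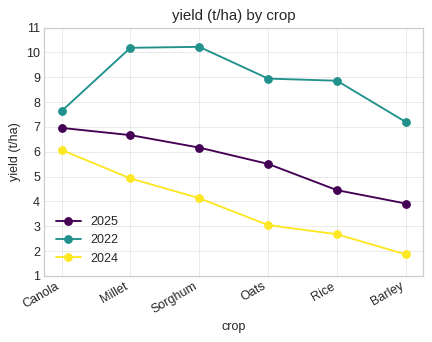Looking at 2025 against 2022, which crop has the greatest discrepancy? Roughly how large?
Rice: 2025 ≈ 4, 2022 ≈ 9 → gap ≈ 5. Next-largest (Sorghum) is only ≈ 4.

Rice, ≈ 5 t/ha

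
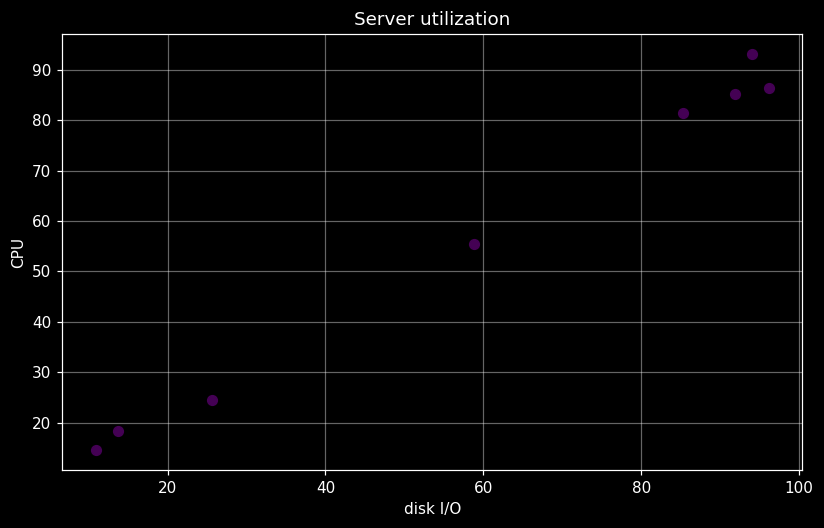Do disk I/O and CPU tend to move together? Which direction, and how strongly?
positive, strong

Points are positively correlated; strong (|r| ≈ 1.0).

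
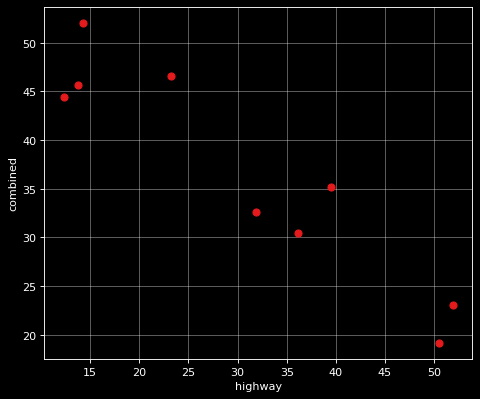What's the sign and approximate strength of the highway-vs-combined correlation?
Points are negatively correlated; strong (|r| ≈ 0.9).

negative, strong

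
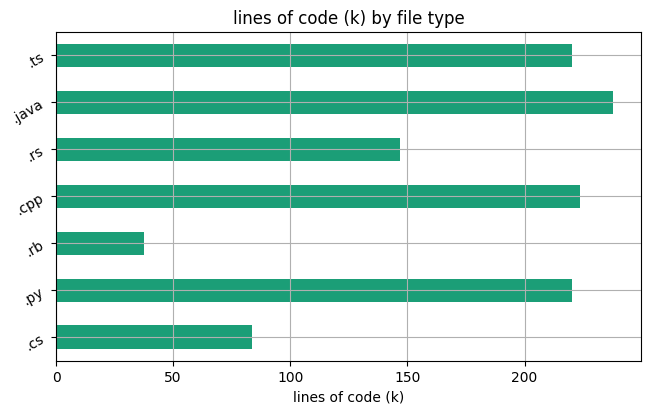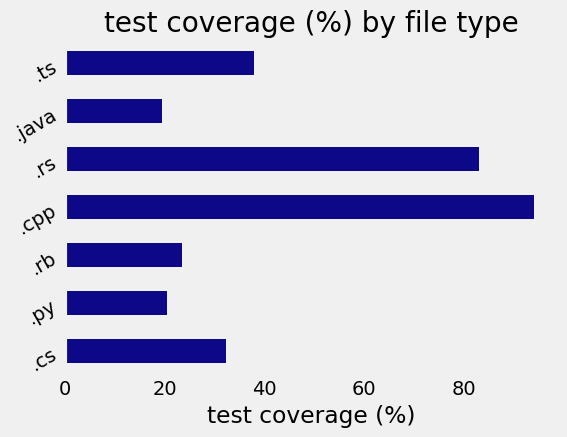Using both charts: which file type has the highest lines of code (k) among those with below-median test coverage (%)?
Chart 2 median test coverage (%) ≈ 30; below-median file types: .py, .rb, .java. Among those, .java has the highest lines of code (k) (≈ 250).

.java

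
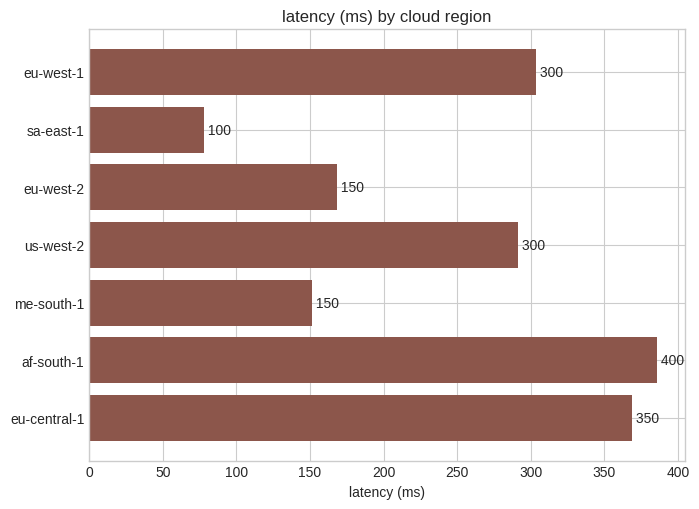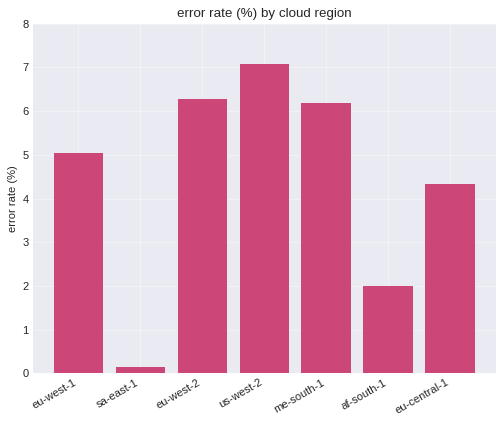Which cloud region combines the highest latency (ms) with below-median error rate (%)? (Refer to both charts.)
af-south-1

Chart 2 median error rate (%) ≈ 5; below-median cloud regions: sa-east-1, af-south-1, eu-central-1. Among those, af-south-1 has the highest latency (ms) (≈ 400).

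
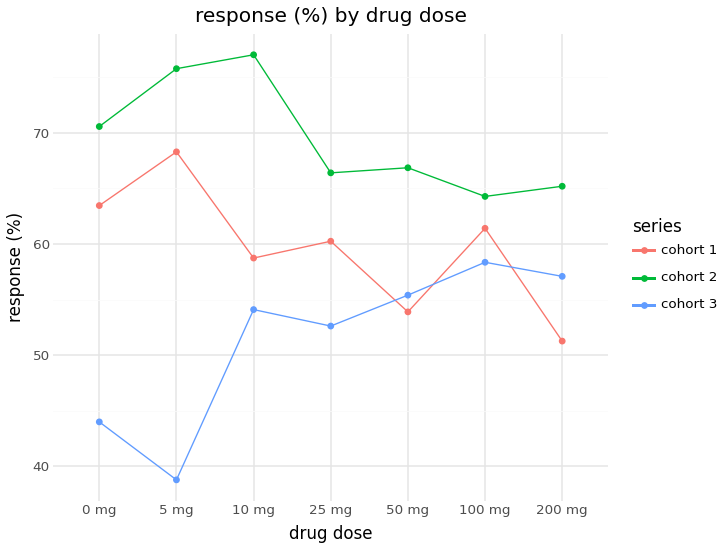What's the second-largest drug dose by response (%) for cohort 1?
0 mg

Top 3 for cohort 1: 5 mg ≈ 70, 0 mg ≈ 65, 100 mg ≈ 60.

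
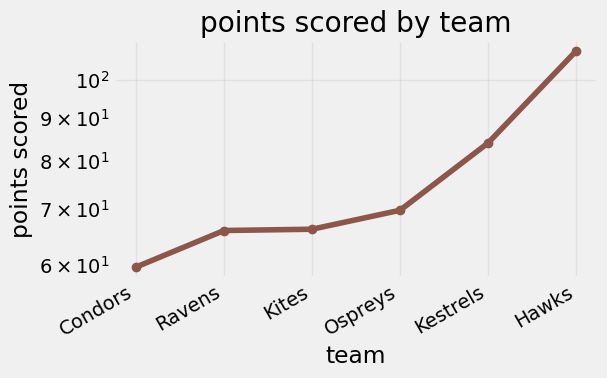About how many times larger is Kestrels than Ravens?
Kestrels ≈ 85, Ravens ≈ 65; 85/65 ≈ 1.31.

≈ 1.31×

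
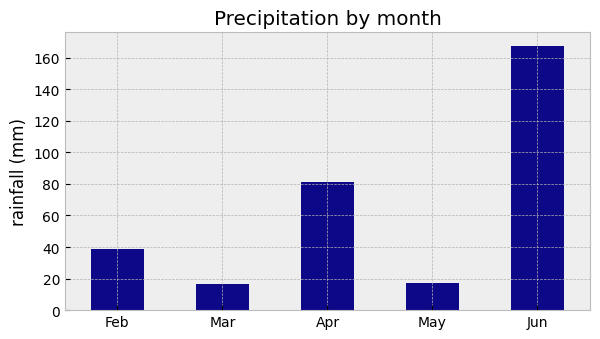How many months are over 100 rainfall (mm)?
1

Above 100: Jun.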